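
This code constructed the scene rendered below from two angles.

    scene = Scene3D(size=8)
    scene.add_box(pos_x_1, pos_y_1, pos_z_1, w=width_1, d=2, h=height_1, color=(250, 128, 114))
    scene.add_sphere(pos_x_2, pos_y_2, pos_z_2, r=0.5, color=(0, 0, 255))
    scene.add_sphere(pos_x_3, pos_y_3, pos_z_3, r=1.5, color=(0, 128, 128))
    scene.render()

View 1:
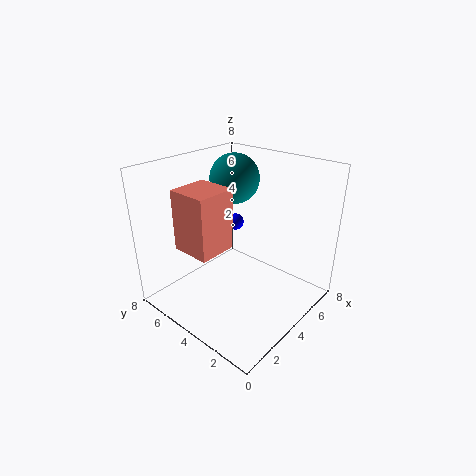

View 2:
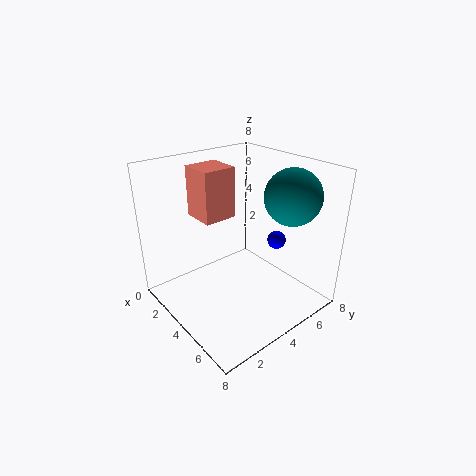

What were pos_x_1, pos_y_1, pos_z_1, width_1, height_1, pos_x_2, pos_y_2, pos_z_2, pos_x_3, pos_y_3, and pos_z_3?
pos_x_1 = 0.5; pos_y_1 = 3; pos_z_1 = 4.5; width_1 = 2; height_1 = 3; pos_x_2 = 5.5; pos_y_2 = 5.5; pos_z_2 = 4; pos_x_3 = 6; pos_y_3 = 6; pos_z_3 = 6.5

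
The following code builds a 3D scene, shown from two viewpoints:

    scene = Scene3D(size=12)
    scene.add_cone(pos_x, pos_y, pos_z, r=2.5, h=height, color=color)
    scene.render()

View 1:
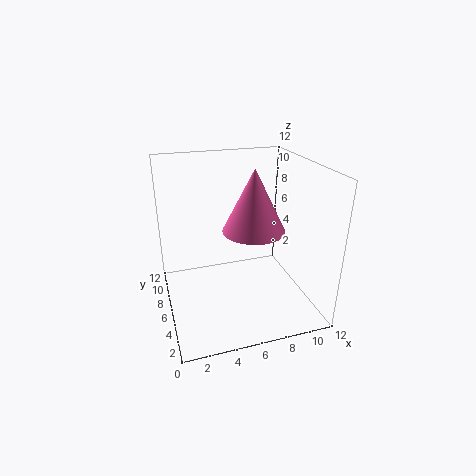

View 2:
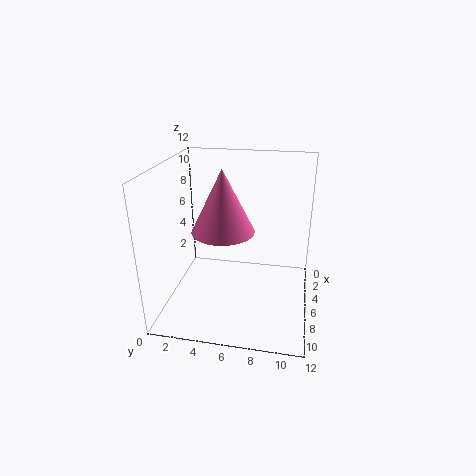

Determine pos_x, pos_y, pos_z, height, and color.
pos_x = 7; pos_y = 5; pos_z = 7; height = 5; color = 'hotpink'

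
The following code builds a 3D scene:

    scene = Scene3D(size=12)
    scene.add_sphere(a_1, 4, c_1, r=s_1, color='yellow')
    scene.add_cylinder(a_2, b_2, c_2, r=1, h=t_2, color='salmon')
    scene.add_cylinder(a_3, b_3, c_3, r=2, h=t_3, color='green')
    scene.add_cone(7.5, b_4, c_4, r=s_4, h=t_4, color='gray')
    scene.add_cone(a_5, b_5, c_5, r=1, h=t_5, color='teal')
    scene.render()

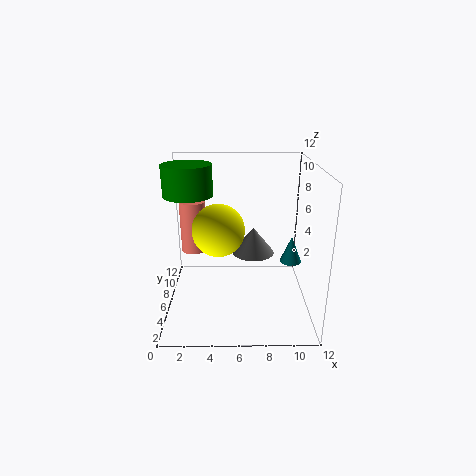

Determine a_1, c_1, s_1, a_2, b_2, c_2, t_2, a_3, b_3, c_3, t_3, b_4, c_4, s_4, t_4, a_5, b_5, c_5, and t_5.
a_1 = 4.5; c_1 = 7.5; s_1 = 2; a_2 = 2.5; b_2 = 5; c_2 = 5.5; t_2 = 4; a_3 = 2; b_3 = 6.5; c_3 = 9.5; t_3 = 2.5; b_4 = 9.5; c_4 = 3; s_4 = 2; t_4 = 2.5; a_5 = 11; b_5 = 8.5; c_5 = 2.5; t_5 = 2.5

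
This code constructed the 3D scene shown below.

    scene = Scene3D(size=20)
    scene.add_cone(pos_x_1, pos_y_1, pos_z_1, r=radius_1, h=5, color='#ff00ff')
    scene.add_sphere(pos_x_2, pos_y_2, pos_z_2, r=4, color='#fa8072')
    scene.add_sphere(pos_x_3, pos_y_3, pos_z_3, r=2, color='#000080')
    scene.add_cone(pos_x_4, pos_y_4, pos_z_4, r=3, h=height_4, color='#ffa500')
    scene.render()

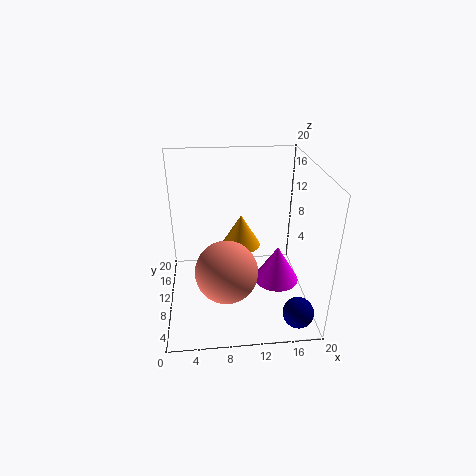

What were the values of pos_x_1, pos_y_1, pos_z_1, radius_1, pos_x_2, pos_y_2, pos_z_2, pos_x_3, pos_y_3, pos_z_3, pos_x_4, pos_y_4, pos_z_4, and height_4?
pos_x_1 = 15, pos_y_1 = 7, pos_z_1 = 5, radius_1 = 3, pos_x_2 = 8, pos_y_2 = 5, pos_z_2 = 8, pos_x_3 = 17, pos_y_3 = 2, pos_z_3 = 3, pos_x_4 = 11, pos_y_4 = 15, pos_z_4 = 6, height_4 = 5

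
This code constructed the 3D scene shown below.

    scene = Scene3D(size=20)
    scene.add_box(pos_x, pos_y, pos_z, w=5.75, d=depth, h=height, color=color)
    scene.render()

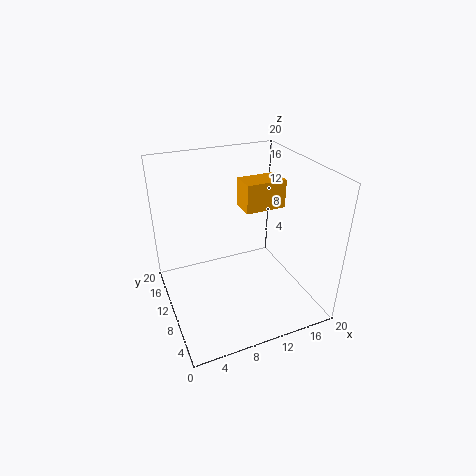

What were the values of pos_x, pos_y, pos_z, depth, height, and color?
pos_x = 11.25, pos_y = 9.75, pos_z = 13.5, depth = 3.5, height = 4, color = 'orange'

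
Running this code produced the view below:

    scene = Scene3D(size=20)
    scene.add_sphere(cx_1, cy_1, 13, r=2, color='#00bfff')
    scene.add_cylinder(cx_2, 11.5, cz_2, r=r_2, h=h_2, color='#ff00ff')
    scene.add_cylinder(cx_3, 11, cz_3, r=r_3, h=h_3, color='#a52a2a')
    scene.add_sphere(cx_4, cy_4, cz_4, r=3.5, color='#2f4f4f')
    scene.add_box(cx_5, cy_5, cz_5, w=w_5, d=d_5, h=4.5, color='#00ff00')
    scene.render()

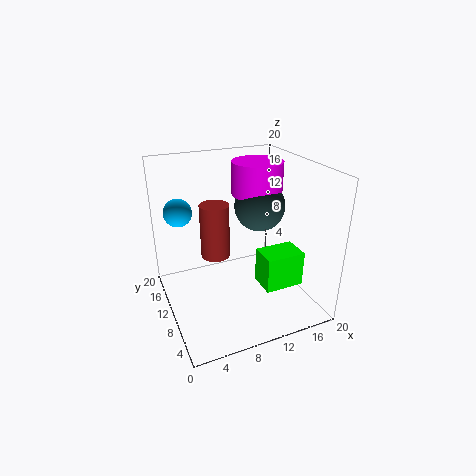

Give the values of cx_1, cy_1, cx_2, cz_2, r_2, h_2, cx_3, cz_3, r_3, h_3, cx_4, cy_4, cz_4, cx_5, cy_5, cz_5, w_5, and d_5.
cx_1 = 3; cy_1 = 15; cx_2 = 13.5; cz_2 = 15.5; r_2 = 3.5; h_2 = 4.5; cx_3 = 7; cz_3 = 7.5; r_3 = 2; h_3 = 7.5; cx_4 = 13.5; cy_4 = 10.5; cz_4 = 14; cx_5 = 10.5; cy_5 = 2; cz_5 = 6; w_5 = 5; d_5 = 3.5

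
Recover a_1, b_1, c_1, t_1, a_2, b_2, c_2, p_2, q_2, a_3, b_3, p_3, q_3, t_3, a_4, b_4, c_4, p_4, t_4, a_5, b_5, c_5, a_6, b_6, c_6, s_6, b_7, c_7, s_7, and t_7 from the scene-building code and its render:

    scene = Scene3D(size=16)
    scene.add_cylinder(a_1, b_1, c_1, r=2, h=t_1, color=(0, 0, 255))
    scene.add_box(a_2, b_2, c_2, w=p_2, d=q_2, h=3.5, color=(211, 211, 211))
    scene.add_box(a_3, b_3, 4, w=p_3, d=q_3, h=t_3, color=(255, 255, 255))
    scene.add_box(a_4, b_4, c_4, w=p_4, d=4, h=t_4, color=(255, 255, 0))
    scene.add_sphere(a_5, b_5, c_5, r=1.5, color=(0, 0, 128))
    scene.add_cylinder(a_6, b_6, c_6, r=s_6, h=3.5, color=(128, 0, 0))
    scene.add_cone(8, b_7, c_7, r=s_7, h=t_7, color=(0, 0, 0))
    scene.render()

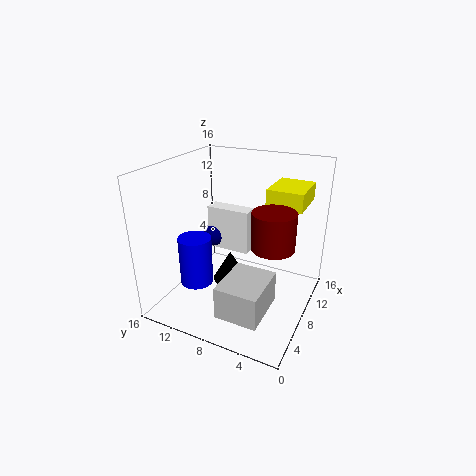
a_1 = 7.5; b_1 = 13.5; c_1 = 1; t_1 = 6; a_2 = 1.5; b_2 = 3; c_2 = 2; p_2 = 5.5; q_2 = 4.5; a_3 = 11.5; b_3 = 8.5; p_3 = 2; q_3 = 5.5; t_3 = 5.5; a_4 = 9.5; b_4 = 1.5; c_4 = 11.5; p_4 = 5; t_4 = 2; a_5 = 12; b_5 = 13.5; c_5 = 5.5; a_6 = 4; b_6 = 2.5; c_6 = 10; s_6 = 2; b_7 = 9; c_7 = 2.5; s_7 = 2; t_7 = 3.5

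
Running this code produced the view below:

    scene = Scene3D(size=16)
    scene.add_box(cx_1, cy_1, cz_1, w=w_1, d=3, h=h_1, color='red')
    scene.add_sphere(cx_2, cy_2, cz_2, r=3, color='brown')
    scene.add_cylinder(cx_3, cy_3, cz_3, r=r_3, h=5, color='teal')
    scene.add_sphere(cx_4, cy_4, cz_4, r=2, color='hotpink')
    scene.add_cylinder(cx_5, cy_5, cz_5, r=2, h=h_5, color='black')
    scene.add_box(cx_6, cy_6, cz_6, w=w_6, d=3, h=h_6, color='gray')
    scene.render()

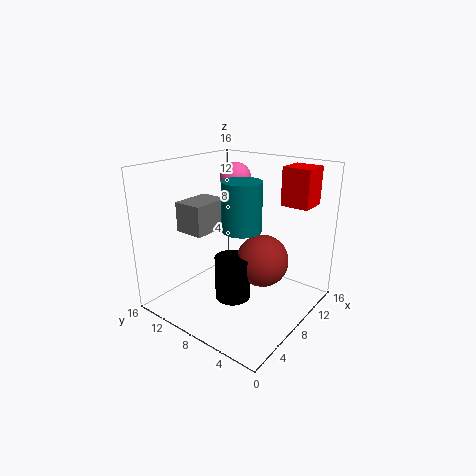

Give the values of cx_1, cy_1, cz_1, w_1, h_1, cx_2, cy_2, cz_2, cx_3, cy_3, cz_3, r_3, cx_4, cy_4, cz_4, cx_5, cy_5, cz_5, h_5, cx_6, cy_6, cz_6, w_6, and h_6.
cx_1 = 10, cy_1 = 1, cz_1 = 12, w_1 = 3, h_1 = 4, cx_2 = 10, cy_2 = 6, cz_2 = 5, cx_3 = 6, cy_3 = 6, cz_3 = 10, r_3 = 2, cx_4 = 14, cy_4 = 13, cz_4 = 13, cx_5 = 7, cy_5 = 8, cz_5 = 1, h_5 = 5, cx_6 = 2, cy_6 = 8, cz_6 = 10, w_6 = 4, h_6 = 3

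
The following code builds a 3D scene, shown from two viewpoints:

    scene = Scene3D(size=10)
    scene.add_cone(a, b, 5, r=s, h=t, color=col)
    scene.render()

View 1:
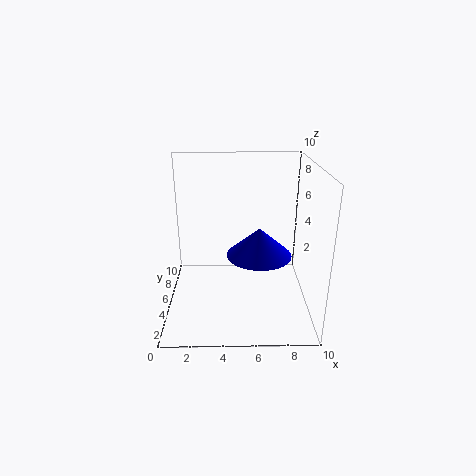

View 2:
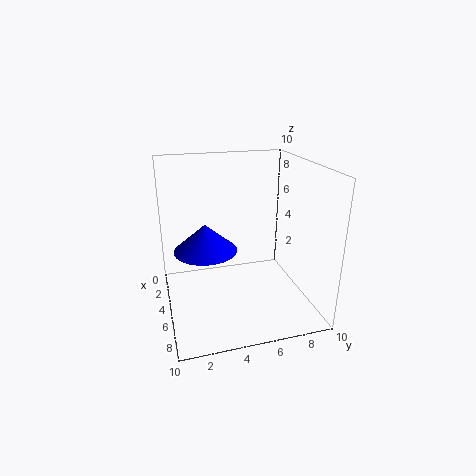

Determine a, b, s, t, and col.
a = 6.25, b = 2.5, s = 2, t = 1.75, col = 'blue'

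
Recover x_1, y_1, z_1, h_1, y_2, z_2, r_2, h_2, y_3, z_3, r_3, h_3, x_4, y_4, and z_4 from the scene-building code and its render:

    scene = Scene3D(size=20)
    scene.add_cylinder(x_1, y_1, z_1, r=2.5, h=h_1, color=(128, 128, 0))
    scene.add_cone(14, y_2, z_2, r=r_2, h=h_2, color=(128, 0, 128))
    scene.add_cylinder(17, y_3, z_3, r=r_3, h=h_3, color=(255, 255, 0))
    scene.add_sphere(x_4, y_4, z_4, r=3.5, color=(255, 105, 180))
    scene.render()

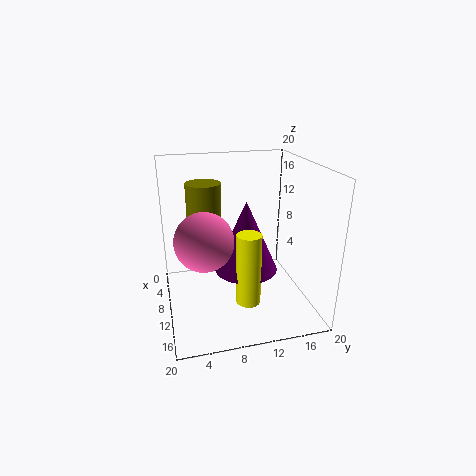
x_1 = 6, y_1 = 6, z_1 = 8.5, h_1 = 8.5, y_2 = 10, z_2 = 7.5, r_2 = 4, h_2 = 9, y_3 = 9.5, z_3 = 4.5, r_3 = 1.5, h_3 = 9, x_4 = 15.5, y_4 = 4.5, z_4 = 12.5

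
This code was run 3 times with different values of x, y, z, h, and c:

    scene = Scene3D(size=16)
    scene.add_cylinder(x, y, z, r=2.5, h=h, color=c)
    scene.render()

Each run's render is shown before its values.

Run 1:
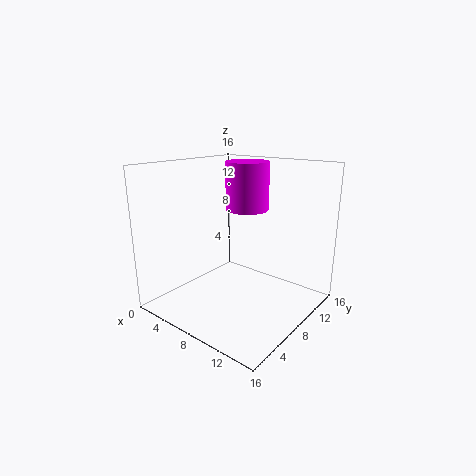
x = 7; y = 11; z = 10.5; h = 5.5; c = 'magenta'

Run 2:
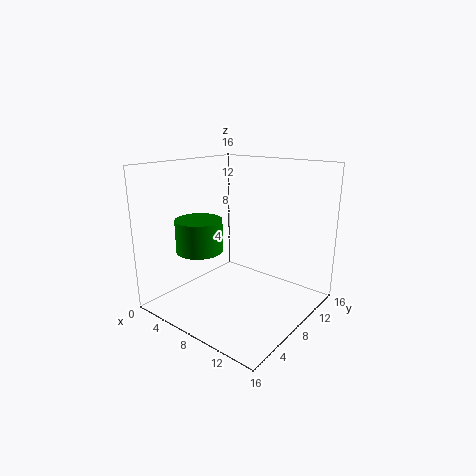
x = 5.5; y = 4.5; z = 7; h = 3.5; c = 'green'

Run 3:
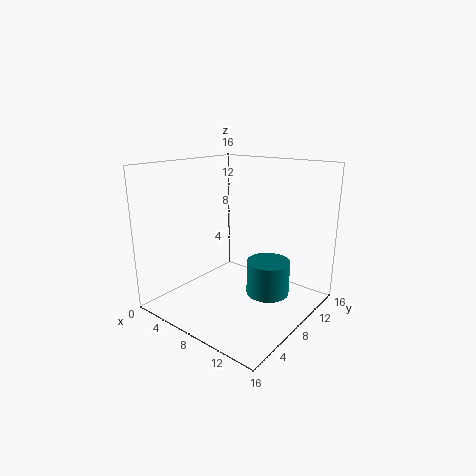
x = 10.5; y = 10.5; z = 1; h = 4; c = 'teal'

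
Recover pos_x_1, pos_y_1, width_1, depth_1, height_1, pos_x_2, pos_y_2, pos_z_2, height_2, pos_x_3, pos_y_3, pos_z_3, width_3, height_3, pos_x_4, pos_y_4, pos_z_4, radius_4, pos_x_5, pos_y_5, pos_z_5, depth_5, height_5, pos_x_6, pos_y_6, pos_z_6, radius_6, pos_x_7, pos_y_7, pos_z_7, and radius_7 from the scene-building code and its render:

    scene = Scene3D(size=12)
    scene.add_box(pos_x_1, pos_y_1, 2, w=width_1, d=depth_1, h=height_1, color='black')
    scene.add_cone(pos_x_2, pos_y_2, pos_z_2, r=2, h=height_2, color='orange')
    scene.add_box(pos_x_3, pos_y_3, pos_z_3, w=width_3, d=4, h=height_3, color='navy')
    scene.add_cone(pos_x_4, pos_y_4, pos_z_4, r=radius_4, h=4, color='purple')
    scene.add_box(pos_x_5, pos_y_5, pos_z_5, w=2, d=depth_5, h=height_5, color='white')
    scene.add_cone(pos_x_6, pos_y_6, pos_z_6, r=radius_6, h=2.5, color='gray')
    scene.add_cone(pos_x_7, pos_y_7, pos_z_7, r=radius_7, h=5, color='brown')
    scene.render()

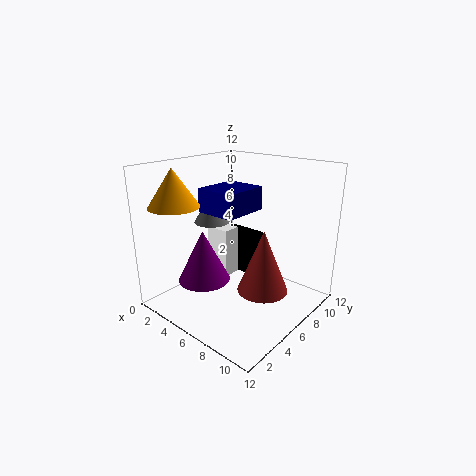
pos_x_1 = 2.5, pos_y_1 = 7.5, width_1 = 3.5, depth_1 = 2, height_1 = 3.5, pos_x_2 = 3, pos_y_2 = 2, pos_z_2 = 9, height_2 = 3, pos_x_3 = 3, pos_y_3 = 4.5, pos_z_3 = 8, width_3 = 3.5, height_3 = 2, pos_x_4 = 5.5, pos_y_4 = 2.5, pos_z_4 = 3.5, radius_4 = 2, pos_x_5 = 4, pos_y_5 = 4.5, pos_z_5 = 3, depth_5 = 1.5, height_5 = 4, pos_x_6 = 3.5, pos_y_6 = 5.5, pos_z_6 = 7, radius_6 = 1.5, pos_x_7 = 9, pos_y_7 = 5.5, pos_z_7 = 2.5, radius_7 = 2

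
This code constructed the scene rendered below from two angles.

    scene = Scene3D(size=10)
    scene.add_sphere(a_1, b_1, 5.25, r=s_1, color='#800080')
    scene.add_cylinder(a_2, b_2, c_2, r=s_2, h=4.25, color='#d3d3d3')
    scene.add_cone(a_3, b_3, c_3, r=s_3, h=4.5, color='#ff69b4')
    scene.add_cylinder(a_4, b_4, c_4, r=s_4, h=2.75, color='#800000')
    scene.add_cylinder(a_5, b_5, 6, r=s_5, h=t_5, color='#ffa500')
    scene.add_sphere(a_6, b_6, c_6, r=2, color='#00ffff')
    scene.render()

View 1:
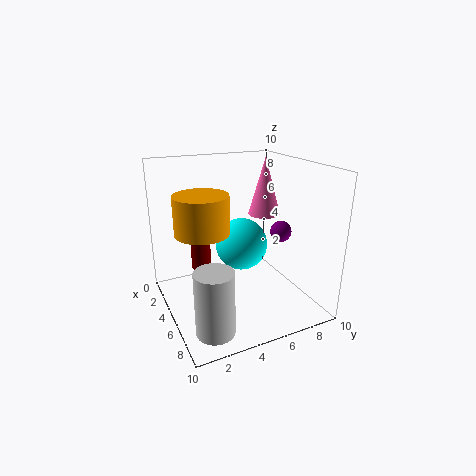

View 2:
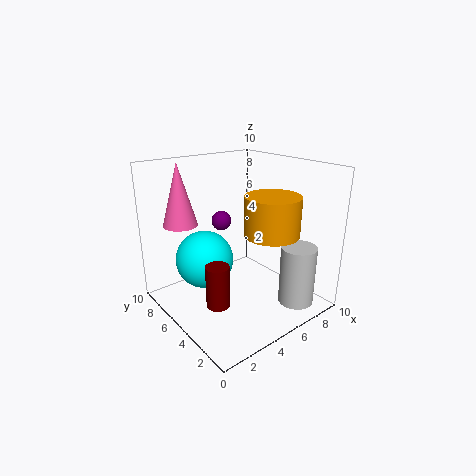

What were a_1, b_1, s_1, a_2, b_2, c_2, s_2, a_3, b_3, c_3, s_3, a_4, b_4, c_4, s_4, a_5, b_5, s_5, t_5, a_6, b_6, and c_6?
a_1 = 5.75; b_1 = 8; s_1 = 0.75; a_2 = 8; b_2 = 2; c_2 = 0.25; s_2 = 1.25; a_3 = 2.5; b_3 = 8.5; c_3 = 5.5; s_3 = 1.25; a_4 = 2; b_4 = 3.25; c_4 = 1.75; s_4 = 0.75; a_5 = 5.5; b_5 = 2.25; s_5 = 1.75; t_5 = 2.5; a_6 = 3; b_6 = 6.25; c_6 = 3.5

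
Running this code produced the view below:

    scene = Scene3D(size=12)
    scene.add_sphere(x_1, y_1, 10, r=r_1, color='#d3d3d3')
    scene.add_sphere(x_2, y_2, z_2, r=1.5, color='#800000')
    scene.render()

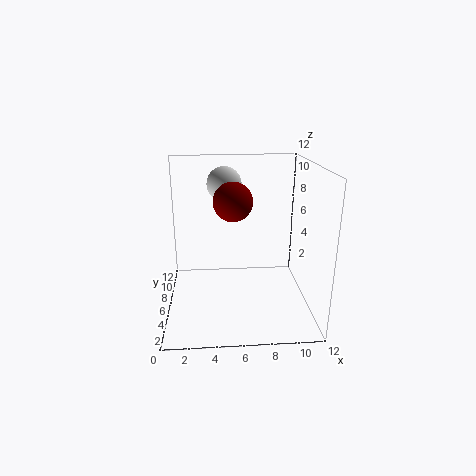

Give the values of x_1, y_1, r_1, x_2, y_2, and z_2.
x_1 = 5; y_1 = 8.5; r_1 = 1.5; x_2 = 5.5; y_2 = 4.5; z_2 = 9.5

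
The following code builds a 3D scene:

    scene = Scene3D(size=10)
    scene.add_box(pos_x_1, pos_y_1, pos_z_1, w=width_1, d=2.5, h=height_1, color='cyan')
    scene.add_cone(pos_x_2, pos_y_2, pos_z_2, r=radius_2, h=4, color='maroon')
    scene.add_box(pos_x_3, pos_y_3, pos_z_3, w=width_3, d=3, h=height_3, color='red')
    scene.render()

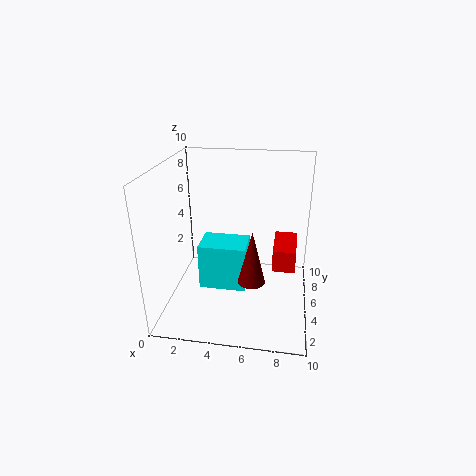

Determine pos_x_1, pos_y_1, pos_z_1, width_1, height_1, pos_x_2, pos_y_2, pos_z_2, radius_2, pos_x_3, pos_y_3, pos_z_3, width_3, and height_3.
pos_x_1 = 2
pos_y_1 = 5
pos_z_1 = 0.5
width_1 = 3.5
height_1 = 3.5
pos_x_2 = 6
pos_y_2 = 5
pos_z_2 = 1.5
radius_2 = 1
pos_x_3 = 7.5
pos_y_3 = 3.5
pos_z_3 = 3.5
width_3 = 1.5
height_3 = 1.5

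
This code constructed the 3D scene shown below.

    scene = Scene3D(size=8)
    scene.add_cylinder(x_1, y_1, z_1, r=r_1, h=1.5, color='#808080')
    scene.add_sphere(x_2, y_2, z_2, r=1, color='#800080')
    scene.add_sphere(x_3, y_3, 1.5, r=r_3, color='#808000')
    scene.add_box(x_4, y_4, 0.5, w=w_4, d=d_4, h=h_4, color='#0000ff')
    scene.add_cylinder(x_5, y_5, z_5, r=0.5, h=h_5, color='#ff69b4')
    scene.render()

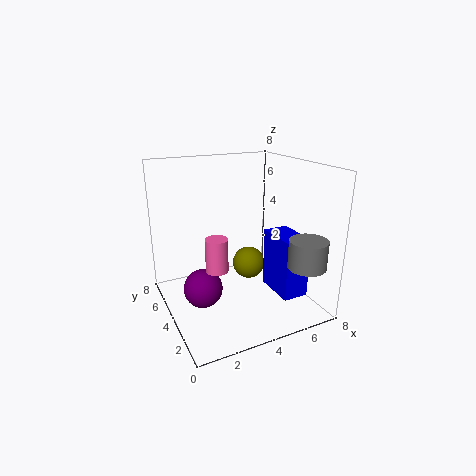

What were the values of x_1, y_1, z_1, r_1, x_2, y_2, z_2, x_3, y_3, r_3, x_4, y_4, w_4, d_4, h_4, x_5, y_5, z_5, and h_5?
x_1 = 6.5, y_1 = 1, z_1 = 3, r_1 = 1, x_2 = 1.5, y_2 = 3, z_2 = 2, x_3 = 5.5, y_3 = 5.5, r_3 = 1, x_4 = 6, y_4 = 2, w_4 = 1.5, d_4 = 2.5, h_4 = 3.5, x_5 = 1.5, y_5 = 1, z_5 = 4, h_5 = 1.5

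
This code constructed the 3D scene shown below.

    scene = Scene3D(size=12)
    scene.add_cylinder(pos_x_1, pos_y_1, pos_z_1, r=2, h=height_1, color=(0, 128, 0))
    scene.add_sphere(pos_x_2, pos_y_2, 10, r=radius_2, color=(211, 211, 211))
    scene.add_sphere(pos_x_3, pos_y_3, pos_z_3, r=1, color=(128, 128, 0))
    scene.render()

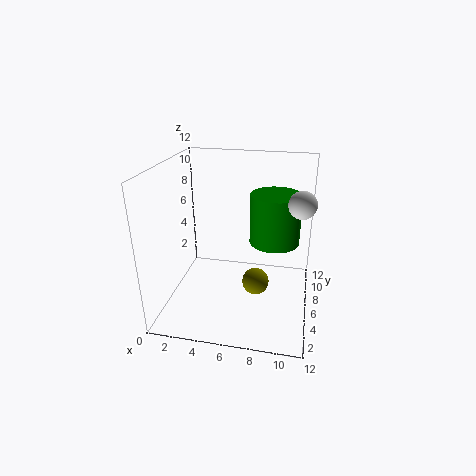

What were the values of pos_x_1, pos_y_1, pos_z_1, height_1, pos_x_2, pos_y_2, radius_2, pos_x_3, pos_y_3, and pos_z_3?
pos_x_1 = 9, pos_y_1 = 6, pos_z_1 = 6, height_1 = 4, pos_x_2 = 11, pos_y_2 = 4, radius_2 = 1, pos_x_3 = 8, pos_y_3 = 3, pos_z_3 = 4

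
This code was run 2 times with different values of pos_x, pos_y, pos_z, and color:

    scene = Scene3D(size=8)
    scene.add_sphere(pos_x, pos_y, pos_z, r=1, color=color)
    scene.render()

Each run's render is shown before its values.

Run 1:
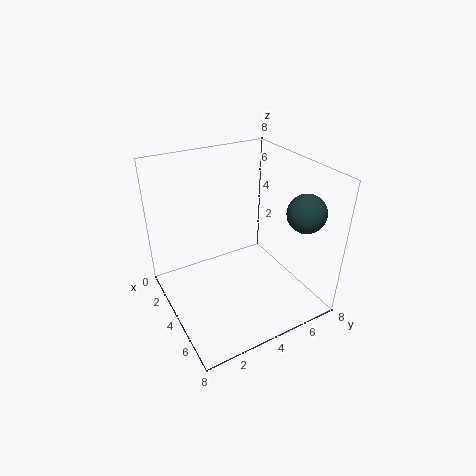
pos_x = 6.5
pos_y = 6.5
pos_z = 6
color = 'darkslategray'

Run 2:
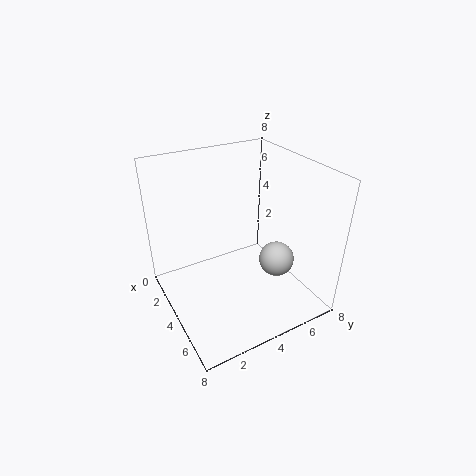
pos_x = 5
pos_y = 6
pos_z = 2.5
color = 'lightgray'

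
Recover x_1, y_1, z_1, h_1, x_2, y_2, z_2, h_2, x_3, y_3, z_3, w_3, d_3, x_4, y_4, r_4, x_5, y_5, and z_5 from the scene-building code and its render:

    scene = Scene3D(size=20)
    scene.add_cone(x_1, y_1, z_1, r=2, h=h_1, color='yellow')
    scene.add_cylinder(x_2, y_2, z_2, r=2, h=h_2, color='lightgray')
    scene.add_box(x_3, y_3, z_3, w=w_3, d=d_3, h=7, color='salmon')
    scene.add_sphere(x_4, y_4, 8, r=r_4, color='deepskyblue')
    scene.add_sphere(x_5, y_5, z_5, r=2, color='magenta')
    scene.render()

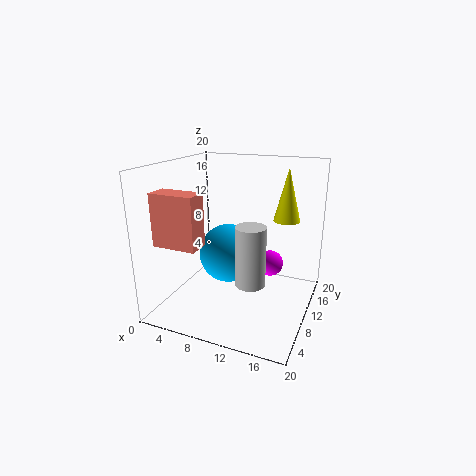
x_1 = 15, y_1 = 17, z_1 = 11, h_1 = 8, x_2 = 13, y_2 = 7, z_2 = 5, h_2 = 8, x_3 = 1, y_3 = 3, z_3 = 10, w_3 = 6, d_3 = 3, x_4 = 9, y_4 = 9, r_4 = 4, x_5 = 13, y_5 = 16, z_5 = 4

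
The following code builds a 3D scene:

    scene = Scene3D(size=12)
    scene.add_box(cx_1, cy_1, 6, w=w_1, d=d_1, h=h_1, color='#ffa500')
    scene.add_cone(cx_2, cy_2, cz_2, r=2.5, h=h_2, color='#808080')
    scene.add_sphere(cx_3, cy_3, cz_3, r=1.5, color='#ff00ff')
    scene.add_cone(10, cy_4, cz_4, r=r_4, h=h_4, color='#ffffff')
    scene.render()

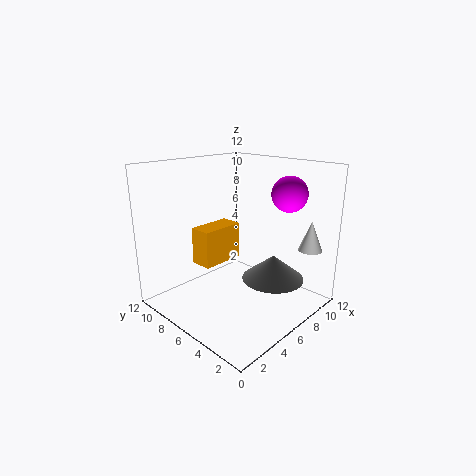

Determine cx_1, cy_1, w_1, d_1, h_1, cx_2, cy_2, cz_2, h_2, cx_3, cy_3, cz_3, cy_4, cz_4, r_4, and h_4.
cx_1 = 0.5
cy_1 = 3.5
w_1 = 3
d_1 = 1.5
h_1 = 2.5
cx_2 = 7
cy_2 = 3
cz_2 = 3
h_2 = 2
cx_3 = 9.5
cy_3 = 3.5
cz_3 = 9.5
cy_4 = 1.5
cz_4 = 5
r_4 = 1
h_4 = 2.5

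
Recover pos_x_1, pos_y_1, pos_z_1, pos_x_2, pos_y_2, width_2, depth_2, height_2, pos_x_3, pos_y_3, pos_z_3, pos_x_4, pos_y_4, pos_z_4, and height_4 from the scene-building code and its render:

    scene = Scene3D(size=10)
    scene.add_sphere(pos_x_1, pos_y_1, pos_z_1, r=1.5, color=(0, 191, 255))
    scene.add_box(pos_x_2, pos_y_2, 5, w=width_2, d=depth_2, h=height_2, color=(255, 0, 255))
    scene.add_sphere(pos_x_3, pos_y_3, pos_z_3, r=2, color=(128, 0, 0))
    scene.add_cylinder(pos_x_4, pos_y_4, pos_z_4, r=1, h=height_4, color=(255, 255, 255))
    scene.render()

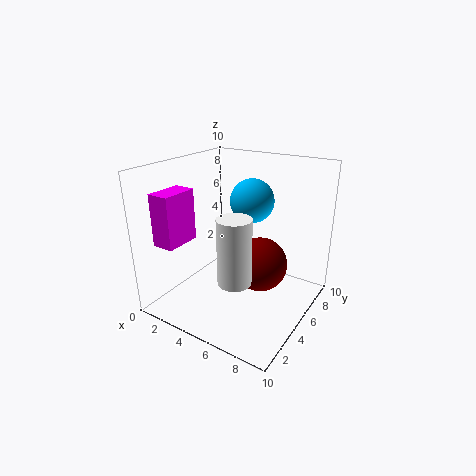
pos_x_1 = 5.5
pos_y_1 = 6
pos_z_1 = 7.5
pos_x_2 = 1
pos_y_2 = 1
width_2 = 1.5
depth_2 = 2.5
height_2 = 3.5
pos_x_3 = 6
pos_y_3 = 6.5
pos_z_3 = 2.5
pos_x_4 = 7
pos_y_4 = 1.5
pos_z_4 = 4
height_4 = 4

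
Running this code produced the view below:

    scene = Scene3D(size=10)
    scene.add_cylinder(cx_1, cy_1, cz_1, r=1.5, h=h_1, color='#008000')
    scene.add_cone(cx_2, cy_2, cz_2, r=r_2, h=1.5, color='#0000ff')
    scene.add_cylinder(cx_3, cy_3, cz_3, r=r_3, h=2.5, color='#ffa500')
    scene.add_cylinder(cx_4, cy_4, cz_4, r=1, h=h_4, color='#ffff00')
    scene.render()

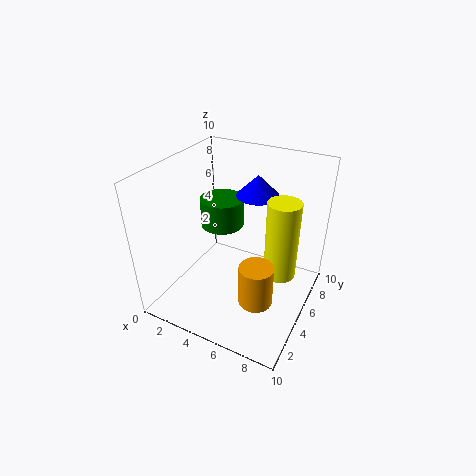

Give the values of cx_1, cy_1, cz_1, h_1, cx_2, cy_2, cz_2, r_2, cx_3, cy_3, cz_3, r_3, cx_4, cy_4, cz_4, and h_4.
cx_1 = 3.5
cy_1 = 5.5
cz_1 = 5.5
h_1 = 2
cx_2 = 5.5
cy_2 = 7
cz_2 = 7.5
r_2 = 1.5
cx_3 = 8
cy_3 = 1.5
cz_3 = 3.5
r_3 = 1
cx_4 = 8.5
cy_4 = 4
cz_4 = 4
h_4 = 5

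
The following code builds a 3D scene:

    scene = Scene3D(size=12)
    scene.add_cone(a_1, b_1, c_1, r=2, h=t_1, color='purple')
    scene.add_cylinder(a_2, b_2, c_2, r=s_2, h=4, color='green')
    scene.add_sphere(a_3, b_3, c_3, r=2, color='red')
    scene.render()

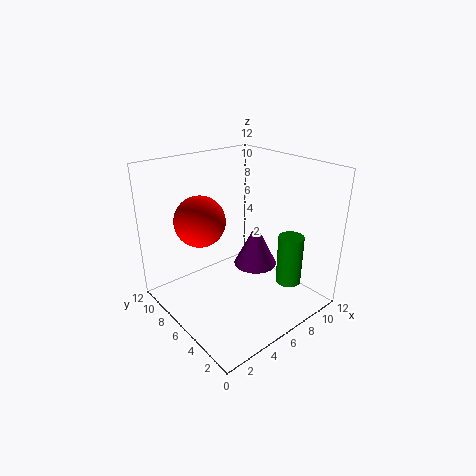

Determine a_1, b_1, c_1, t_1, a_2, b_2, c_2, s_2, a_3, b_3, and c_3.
a_1 = 9
b_1 = 7
c_1 = 2
t_1 = 4
a_2 = 8
b_2 = 2
c_2 = 3
s_2 = 1
a_3 = 3
b_3 = 7
c_3 = 8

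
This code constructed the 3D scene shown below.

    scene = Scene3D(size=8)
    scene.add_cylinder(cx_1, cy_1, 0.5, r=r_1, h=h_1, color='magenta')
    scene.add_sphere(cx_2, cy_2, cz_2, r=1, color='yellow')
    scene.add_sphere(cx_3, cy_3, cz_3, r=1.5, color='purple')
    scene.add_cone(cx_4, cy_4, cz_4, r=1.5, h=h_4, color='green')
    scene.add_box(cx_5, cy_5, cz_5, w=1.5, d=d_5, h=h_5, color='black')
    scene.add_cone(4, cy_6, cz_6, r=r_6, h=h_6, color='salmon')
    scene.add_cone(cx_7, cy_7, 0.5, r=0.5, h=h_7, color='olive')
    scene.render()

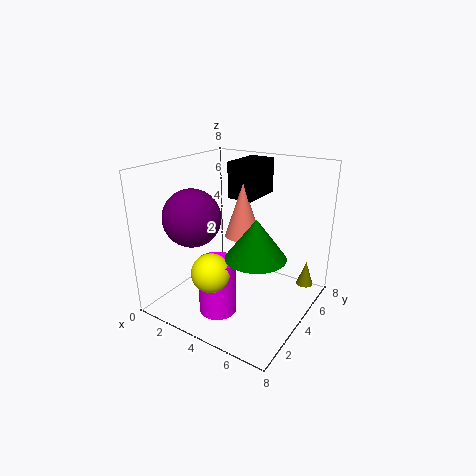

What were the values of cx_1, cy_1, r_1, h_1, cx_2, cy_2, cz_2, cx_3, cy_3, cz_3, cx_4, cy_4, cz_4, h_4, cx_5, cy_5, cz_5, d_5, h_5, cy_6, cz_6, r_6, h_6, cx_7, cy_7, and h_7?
cx_1 = 4; cy_1 = 2; r_1 = 1; h_1 = 3; cx_2 = 4; cy_2 = 1.5; cz_2 = 3; cx_3 = 2.5; cy_3 = 2; cz_3 = 5.5; cx_4 = 6; cy_4 = 2.5; cz_4 = 4; h_4 = 2; cx_5 = 3; cy_5 = 4.5; cz_5 = 6; d_5 = 2.5; h_5 = 2; cy_6 = 4.5; cz_6 = 4; r_6 = 1; h_6 = 3; cx_7 = 7; cy_7 = 7; h_7 = 1.5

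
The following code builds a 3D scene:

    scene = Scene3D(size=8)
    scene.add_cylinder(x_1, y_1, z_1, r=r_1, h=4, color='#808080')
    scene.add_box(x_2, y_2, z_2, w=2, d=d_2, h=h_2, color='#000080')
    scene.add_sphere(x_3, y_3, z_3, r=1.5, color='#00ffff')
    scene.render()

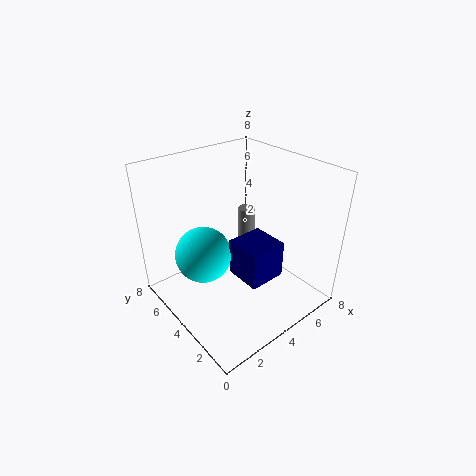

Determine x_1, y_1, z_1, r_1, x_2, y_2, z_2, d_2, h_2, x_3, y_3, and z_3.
x_1 = 5.5, y_1 = 5, z_1 = 1, r_1 = 0.5, x_2 = 3, y_2 = 1.5, z_2 = 2.5, d_2 = 2, h_2 = 2, x_3 = 2, y_3 = 4.5, z_3 = 3.5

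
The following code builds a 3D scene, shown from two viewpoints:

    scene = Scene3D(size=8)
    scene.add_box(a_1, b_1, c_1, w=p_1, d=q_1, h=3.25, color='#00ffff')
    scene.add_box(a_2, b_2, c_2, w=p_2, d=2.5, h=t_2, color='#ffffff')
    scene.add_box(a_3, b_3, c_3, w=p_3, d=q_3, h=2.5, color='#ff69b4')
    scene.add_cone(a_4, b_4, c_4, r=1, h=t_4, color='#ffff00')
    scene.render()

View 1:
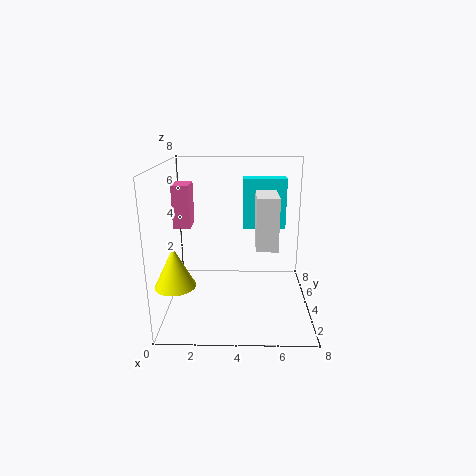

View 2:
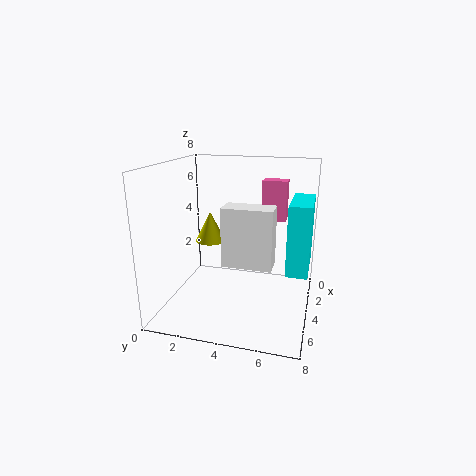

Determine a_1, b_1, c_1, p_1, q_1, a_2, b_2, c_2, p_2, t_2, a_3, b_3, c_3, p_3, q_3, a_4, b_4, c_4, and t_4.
a_1 = 4.25
b_1 = 7
c_1 = 3.5
p_1 = 2.75
q_1 = 1
a_2 = 5
b_2 = 3.75
c_2 = 3.25
p_2 = 1.25
t_2 = 3
a_3 = 0.25
b_3 = 4.75
c_3 = 4.25
p_3 = 1
q_3 = 1.5
a_4 = 1
b_4 = 1.25
c_4 = 2.5
t_4 = 2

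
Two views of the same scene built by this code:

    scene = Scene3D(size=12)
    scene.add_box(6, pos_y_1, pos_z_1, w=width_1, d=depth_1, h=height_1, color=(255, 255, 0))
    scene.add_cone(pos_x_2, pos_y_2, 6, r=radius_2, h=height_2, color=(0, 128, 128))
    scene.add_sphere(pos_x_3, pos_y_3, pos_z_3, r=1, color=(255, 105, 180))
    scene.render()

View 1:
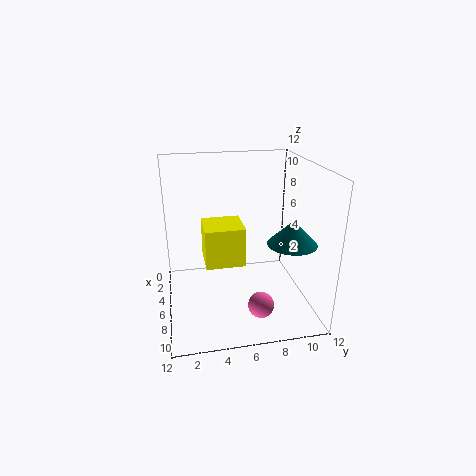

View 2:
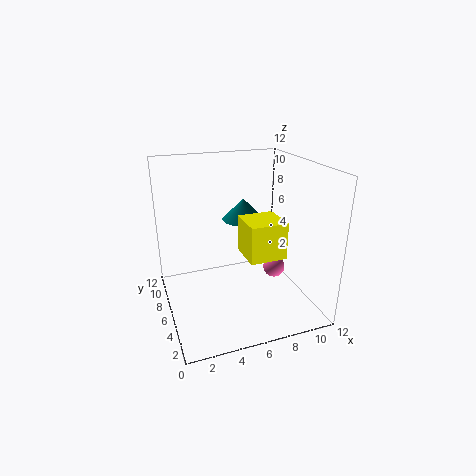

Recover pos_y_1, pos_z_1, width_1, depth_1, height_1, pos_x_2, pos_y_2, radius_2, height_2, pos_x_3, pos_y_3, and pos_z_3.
pos_y_1 = 3; pos_z_1 = 5; width_1 = 3; depth_1 = 3; height_1 = 3; pos_x_2 = 8; pos_y_2 = 10; radius_2 = 2; height_2 = 2; pos_x_3 = 10; pos_y_3 = 7; pos_z_3 = 2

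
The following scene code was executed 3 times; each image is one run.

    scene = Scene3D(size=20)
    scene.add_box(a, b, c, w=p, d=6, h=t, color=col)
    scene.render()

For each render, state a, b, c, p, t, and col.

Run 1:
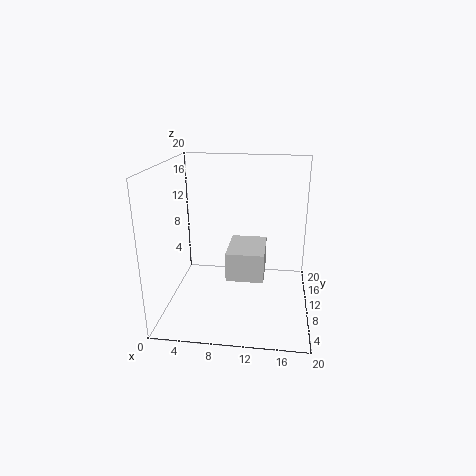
a = 9.5
b = 2.5
c = 7.5
p = 4.5
t = 3.5
col = 'lightgray'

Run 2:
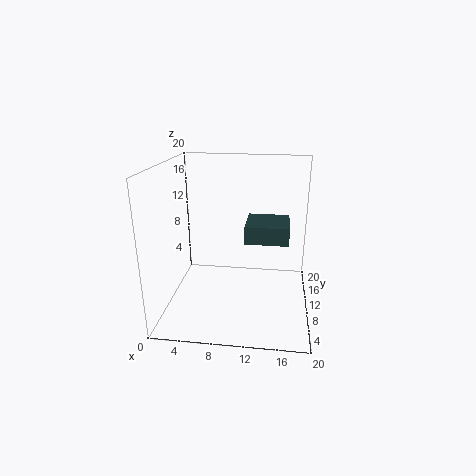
a = 11
b = 9
c = 9.5
p = 6
t = 2.5
col = 'darkslategray'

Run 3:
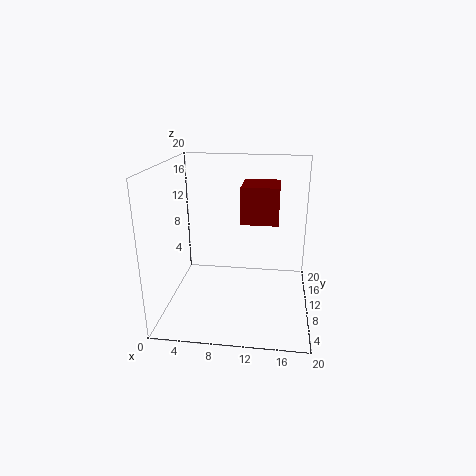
a = 10
b = 12.5
c = 11
p = 5.5
t = 5.5
col = 'maroon'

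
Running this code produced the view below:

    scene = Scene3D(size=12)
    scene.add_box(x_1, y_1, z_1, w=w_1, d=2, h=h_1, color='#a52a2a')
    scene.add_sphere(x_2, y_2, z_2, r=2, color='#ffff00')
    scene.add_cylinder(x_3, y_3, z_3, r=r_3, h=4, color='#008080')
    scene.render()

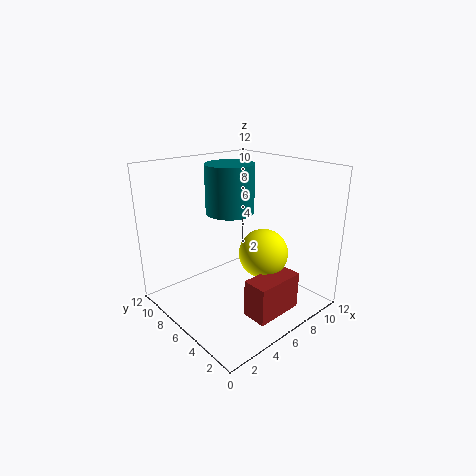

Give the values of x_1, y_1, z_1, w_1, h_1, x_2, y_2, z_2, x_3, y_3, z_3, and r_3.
x_1 = 4, y_1 = 1, z_1 = 1, w_1 = 4, h_1 = 3, x_2 = 7, y_2 = 4, z_2 = 5, x_3 = 6, y_3 = 7, z_3 = 8, r_3 = 2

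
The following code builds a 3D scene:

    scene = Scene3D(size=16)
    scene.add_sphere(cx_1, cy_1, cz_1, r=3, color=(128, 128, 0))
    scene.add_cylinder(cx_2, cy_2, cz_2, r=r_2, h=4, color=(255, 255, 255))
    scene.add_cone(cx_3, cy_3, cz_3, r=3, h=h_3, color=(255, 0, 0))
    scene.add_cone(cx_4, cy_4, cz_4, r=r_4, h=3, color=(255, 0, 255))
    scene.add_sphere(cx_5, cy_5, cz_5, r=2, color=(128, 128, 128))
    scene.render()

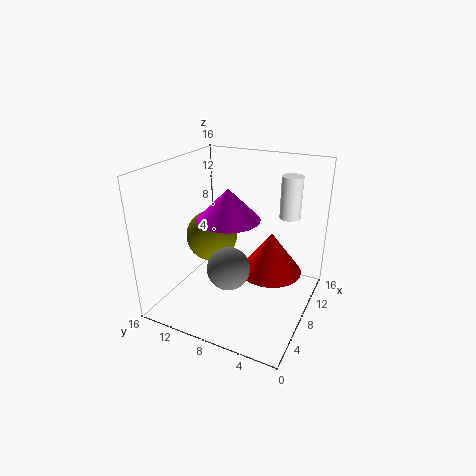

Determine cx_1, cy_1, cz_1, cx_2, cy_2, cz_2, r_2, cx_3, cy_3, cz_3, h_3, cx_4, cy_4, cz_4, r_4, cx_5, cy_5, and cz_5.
cx_1 = 9, cy_1 = 12, cz_1 = 7, cx_2 = 7, cy_2 = 2, cz_2 = 12, r_2 = 1, cx_3 = 5, cy_3 = 3, cz_3 = 7, h_3 = 4, cx_4 = 4, cy_4 = 7, cz_4 = 12, r_4 = 3, cx_5 = 2, cy_5 = 6, cz_5 = 8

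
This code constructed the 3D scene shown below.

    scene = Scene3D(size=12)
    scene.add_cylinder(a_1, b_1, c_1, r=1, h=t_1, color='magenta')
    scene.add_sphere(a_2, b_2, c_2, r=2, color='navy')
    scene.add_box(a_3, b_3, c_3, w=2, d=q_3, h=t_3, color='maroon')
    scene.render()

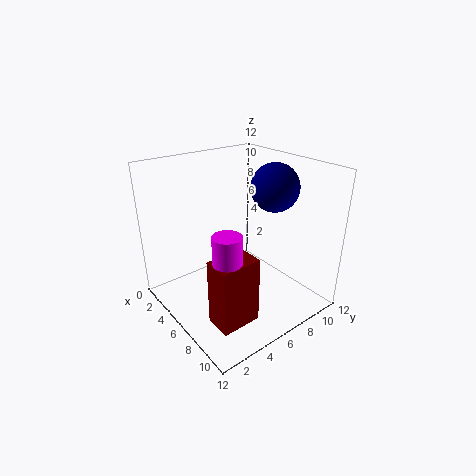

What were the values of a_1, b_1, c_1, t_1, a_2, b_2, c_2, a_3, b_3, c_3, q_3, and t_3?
a_1 = 10, b_1 = 2, c_1 = 4, t_1 = 5, a_2 = 7, b_2 = 9, c_2 = 10, a_3 = 9, b_3 = 1, c_3 = 2, q_3 = 3, t_3 = 5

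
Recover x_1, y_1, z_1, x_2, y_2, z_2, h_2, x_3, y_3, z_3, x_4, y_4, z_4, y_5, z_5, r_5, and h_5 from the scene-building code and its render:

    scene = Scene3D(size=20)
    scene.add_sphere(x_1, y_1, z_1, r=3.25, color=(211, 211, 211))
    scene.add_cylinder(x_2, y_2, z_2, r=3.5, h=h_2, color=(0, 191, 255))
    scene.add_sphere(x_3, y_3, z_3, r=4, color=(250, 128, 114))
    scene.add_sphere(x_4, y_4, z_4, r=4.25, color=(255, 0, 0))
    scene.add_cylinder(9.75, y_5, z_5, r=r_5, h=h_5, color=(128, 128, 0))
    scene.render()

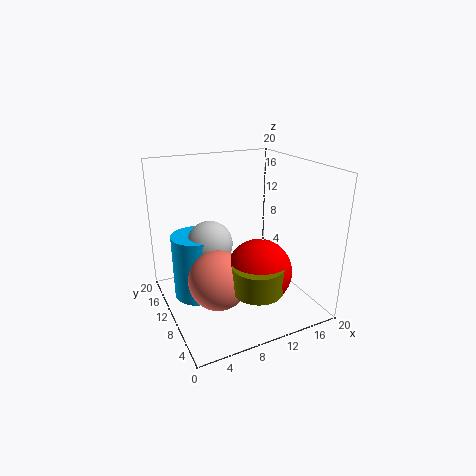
x_1 = 6.75; y_1 = 12.5; z_1 = 8.75; x_2 = 5; y_2 = 13.5; z_2 = 0.5; h_2 = 9.5; x_3 = 6; y_3 = 7.75; z_3 = 5.5; x_4 = 10.75; y_4 = 5.25; z_4 = 7; y_5 = 3.75; z_5 = 5.25; r_5 = 3.25; h_5 = 3.5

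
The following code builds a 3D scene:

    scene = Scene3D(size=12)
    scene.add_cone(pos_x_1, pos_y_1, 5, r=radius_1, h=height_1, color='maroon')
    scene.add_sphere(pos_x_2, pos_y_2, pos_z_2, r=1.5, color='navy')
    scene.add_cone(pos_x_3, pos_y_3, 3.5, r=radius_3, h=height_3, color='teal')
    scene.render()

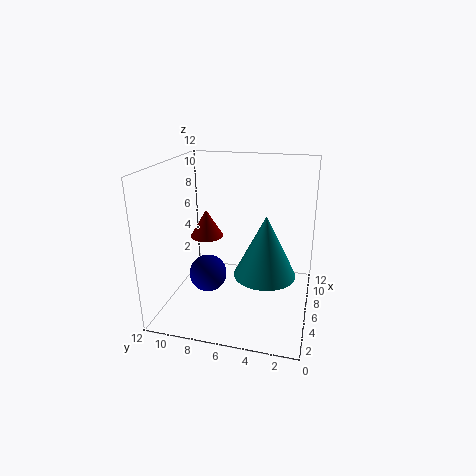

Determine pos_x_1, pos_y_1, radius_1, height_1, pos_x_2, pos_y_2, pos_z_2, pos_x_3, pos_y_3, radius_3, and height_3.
pos_x_1 = 8, pos_y_1 = 9.5, radius_1 = 1.5, height_1 = 2.5, pos_x_2 = 4, pos_y_2 = 8, pos_z_2 = 3.5, pos_x_3 = 5, pos_y_3 = 3.5, radius_3 = 2.5, height_3 = 5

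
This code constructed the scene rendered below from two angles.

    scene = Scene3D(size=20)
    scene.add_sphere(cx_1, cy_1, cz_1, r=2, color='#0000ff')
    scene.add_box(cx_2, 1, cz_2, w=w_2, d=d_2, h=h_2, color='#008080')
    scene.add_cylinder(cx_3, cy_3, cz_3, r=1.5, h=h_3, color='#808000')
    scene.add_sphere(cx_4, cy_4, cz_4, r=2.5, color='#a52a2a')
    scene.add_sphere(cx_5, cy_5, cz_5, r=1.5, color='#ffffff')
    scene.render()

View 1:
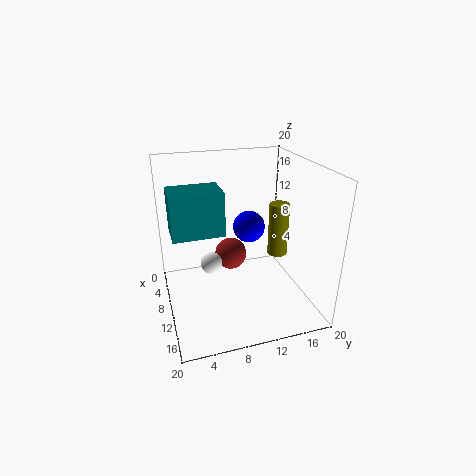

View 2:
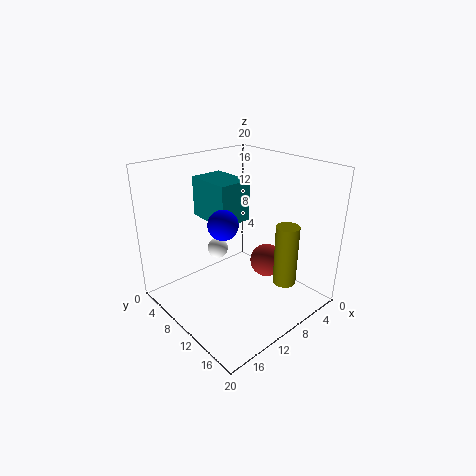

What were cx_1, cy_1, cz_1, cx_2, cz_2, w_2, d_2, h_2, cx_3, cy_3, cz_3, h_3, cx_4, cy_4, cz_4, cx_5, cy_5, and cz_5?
cx_1 = 13
cy_1 = 10.5
cz_1 = 13
cx_2 = 6
cz_2 = 11
w_2 = 5
d_2 = 7
h_2 = 6
cx_3 = 8
cy_3 = 17
cz_3 = 5.5
h_3 = 8
cx_4 = 4.5
cy_4 = 10.5
cz_4 = 4.5
cx_5 = 10.5
cy_5 = 6
cz_5 = 7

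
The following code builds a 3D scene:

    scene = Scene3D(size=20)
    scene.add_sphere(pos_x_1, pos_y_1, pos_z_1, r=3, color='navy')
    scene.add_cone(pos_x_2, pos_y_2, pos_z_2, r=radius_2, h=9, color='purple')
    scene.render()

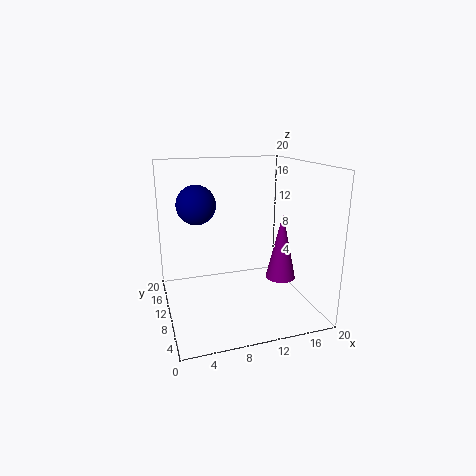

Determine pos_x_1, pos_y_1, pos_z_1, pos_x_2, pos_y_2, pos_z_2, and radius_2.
pos_x_1 = 5.5, pos_y_1 = 16.5, pos_z_1 = 13.5, pos_x_2 = 15, pos_y_2 = 6.5, pos_z_2 = 5, radius_2 = 2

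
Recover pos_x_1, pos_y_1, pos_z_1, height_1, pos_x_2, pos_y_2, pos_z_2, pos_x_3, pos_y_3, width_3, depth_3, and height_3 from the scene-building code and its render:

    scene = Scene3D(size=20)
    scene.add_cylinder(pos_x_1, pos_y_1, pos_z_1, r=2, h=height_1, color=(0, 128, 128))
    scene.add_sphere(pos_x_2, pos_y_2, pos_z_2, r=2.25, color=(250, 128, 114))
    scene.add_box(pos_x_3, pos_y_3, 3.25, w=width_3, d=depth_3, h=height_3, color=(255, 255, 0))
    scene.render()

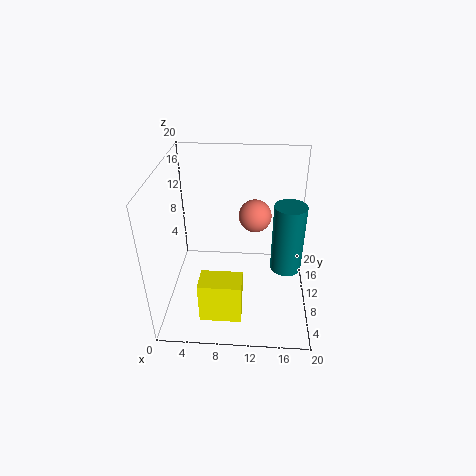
pos_x_1 = 16.5
pos_y_1 = 7
pos_z_1 = 7.75
height_1 = 9
pos_x_2 = 12.25
pos_y_2 = 11.5
pos_z_2 = 12.75
pos_x_3 = 5.75
pos_y_3 = 1
width_3 = 5.25
depth_3 = 3.25
height_3 = 5.5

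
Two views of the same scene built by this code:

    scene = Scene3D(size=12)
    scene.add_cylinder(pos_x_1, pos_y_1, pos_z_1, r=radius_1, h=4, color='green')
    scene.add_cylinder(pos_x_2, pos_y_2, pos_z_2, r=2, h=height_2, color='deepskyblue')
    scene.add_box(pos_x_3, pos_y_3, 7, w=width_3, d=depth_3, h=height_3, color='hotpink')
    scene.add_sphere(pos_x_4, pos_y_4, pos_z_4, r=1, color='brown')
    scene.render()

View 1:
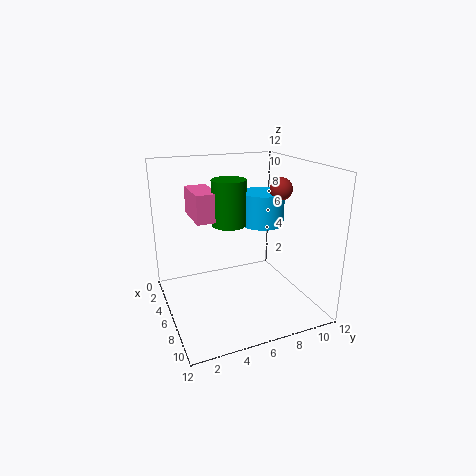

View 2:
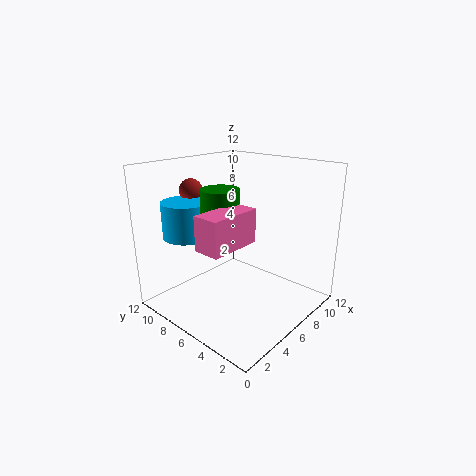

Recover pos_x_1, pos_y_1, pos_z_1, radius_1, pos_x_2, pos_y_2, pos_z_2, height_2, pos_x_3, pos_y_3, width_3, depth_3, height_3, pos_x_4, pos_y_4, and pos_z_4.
pos_x_1 = 4, pos_y_1 = 6, pos_z_1 = 6.5, radius_1 = 1.5, pos_x_2 = 3.5, pos_y_2 = 9.5, pos_z_2 = 6, height_2 = 3, pos_x_3 = 0.5, pos_y_3 = 3, width_3 = 4, depth_3 = 2, height_3 = 2.5, pos_x_4 = 5, pos_y_4 = 10.5, pos_z_4 = 9.5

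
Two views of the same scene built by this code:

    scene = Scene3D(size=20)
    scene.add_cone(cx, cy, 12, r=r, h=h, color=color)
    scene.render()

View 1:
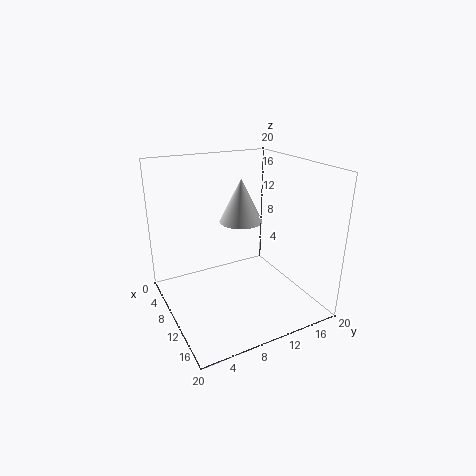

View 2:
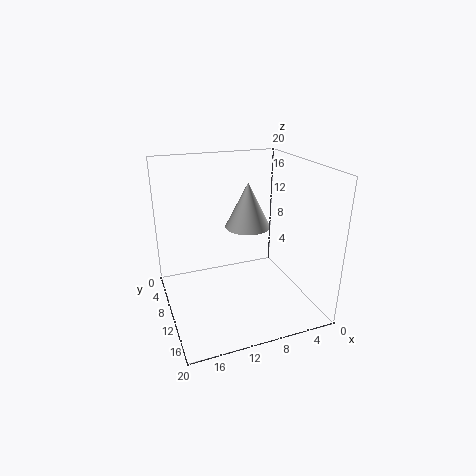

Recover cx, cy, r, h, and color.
cx = 9
cy = 11
r = 3
h = 6
color = 'lightgray'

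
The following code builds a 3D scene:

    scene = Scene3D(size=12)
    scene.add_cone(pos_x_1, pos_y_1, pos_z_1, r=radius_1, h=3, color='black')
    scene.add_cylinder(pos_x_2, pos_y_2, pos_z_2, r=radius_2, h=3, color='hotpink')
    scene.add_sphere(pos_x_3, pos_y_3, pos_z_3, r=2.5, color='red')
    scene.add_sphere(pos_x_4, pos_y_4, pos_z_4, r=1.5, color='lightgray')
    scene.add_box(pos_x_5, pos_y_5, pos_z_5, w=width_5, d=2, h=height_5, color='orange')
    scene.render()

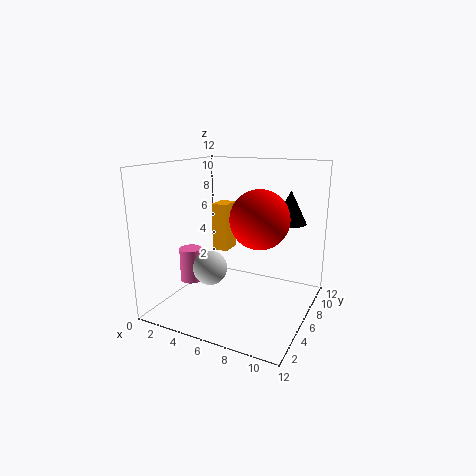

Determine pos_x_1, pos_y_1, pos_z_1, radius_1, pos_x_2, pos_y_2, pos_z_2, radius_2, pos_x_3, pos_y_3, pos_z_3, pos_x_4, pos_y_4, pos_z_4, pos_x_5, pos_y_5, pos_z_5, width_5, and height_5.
pos_x_1 = 9, pos_y_1 = 10.5, pos_z_1 = 6.5, radius_1 = 1.5, pos_x_2 = 1.5, pos_y_2 = 5.5, pos_z_2 = 1.5, radius_2 = 1, pos_x_3 = 7.5, pos_y_3 = 7, pos_z_3 = 7.5, pos_x_4 = 3.5, pos_y_4 = 5.5, pos_z_4 = 3, pos_x_5 = 2, pos_y_5 = 8.5, pos_z_5 = 3.5, width_5 = 1.5, height_5 = 4.5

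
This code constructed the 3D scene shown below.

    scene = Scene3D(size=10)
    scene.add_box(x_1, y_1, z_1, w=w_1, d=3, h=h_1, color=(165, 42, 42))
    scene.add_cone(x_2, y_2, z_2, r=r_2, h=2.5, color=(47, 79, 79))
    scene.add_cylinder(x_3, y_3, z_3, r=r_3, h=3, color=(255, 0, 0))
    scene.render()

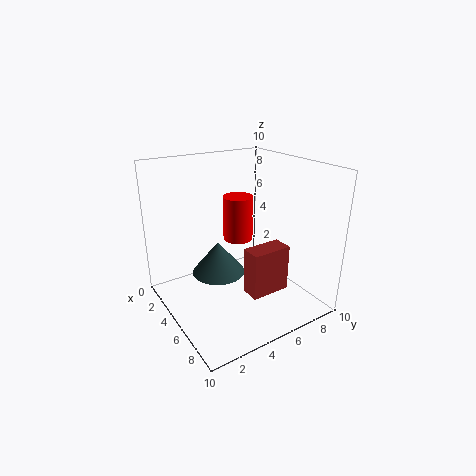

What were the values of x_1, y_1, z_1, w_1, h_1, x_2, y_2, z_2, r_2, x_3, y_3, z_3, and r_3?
x_1 = 5, y_1 = 5.5, z_1 = 0.5, w_1 = 1.5, h_1 = 3.5, x_2 = 3, y_2 = 4.5, z_2 = 1.5, r_2 = 2, x_3 = 5, y_3 = 5, z_3 = 5, r_3 = 1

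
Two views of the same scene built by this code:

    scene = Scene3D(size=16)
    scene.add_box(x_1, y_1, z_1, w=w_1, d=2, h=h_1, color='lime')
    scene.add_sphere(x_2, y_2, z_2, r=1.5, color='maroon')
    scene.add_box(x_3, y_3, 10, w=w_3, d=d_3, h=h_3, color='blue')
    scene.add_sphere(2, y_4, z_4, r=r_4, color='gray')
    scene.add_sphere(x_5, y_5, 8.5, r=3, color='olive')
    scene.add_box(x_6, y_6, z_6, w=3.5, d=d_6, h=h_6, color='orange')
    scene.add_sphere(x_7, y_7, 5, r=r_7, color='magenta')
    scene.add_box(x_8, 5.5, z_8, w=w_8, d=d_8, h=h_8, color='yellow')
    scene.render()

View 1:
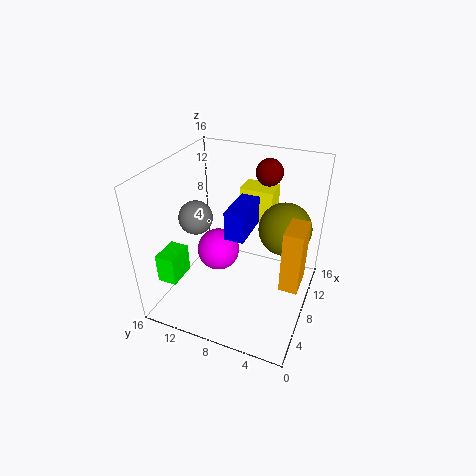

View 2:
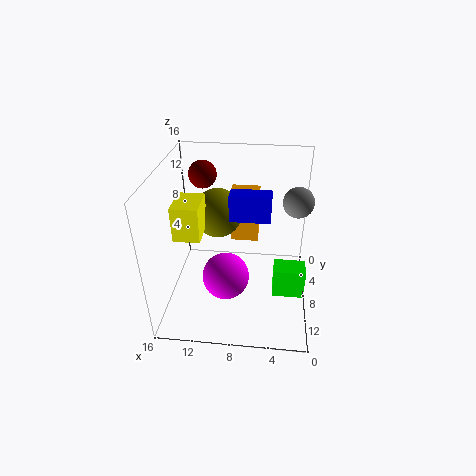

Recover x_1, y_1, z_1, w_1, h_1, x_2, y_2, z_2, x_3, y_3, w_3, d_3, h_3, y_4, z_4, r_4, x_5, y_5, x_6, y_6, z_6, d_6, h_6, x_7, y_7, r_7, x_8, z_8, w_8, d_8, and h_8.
x_1 = 1
y_1 = 12
z_1 = 5.5
w_1 = 3
h_1 = 3
x_2 = 12
y_2 = 6
z_2 = 14.5
x_3 = 4.5
y_3 = 6
w_3 = 4.5
d_3 = 2
h_3 = 3
y_4 = 9.5
z_4 = 13.5
r_4 = 1.5
x_5 = 11
y_5 = 3.5
x_6 = 6
y_6 = 0.5
z_6 = 4
d_6 = 2
h_6 = 7
x_7 = 9
y_7 = 11
r_7 = 2.5
x_8 = 12
z_8 = 8
w_8 = 3
d_8 = 4
h_8 = 4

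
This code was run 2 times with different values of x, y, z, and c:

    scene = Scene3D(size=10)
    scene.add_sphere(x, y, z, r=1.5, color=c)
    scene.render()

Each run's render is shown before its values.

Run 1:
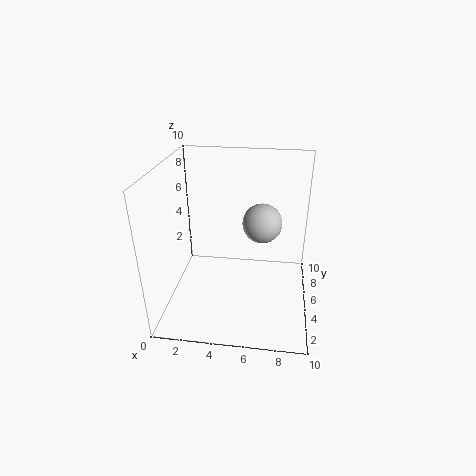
x = 6.5, y = 7.5, z = 5, c = 'lightgray'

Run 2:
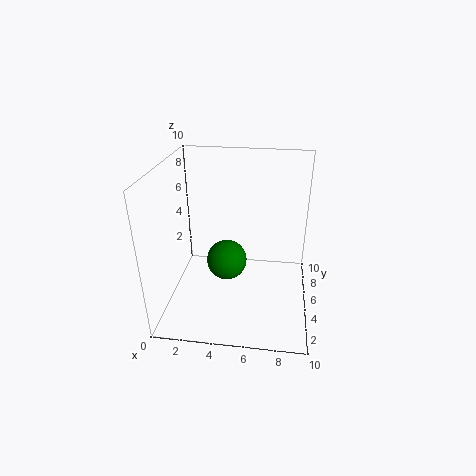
x = 4, y = 6, z = 2.5, c = 'green'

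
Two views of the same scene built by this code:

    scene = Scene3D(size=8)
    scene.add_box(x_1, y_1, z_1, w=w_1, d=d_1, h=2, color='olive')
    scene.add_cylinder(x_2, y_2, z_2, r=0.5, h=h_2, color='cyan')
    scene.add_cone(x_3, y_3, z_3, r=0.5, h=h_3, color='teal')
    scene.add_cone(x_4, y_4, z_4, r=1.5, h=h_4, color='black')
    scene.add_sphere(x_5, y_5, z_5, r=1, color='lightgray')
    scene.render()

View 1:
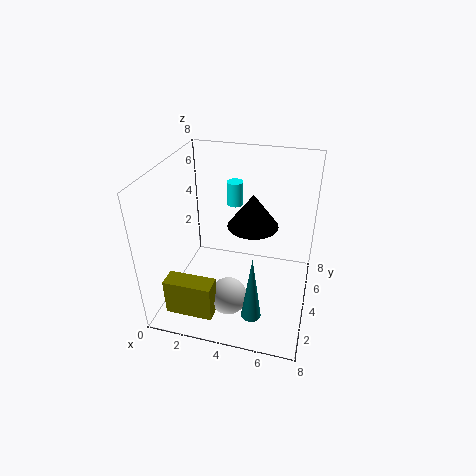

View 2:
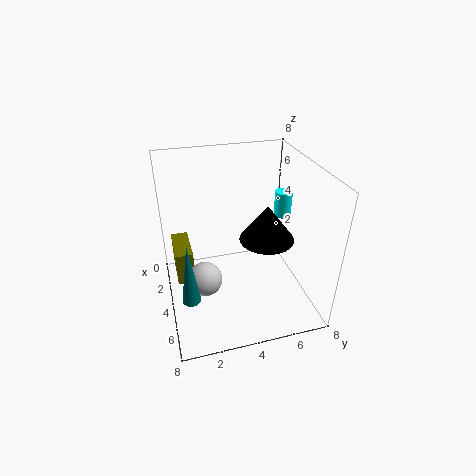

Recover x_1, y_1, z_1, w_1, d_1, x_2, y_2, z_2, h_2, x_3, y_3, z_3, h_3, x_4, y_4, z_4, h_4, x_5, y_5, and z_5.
x_1 = 1, y_1 = 0.5, z_1 = 1, w_1 = 2.5, d_1 = 1, x_2 = 3, y_2 = 7, z_2 = 4.5, h_2 = 1.5, x_3 = 5.5, y_3 = 1, z_3 = 1.5, h_3 = 3.5, x_4 = 4.5, y_4 = 5.5, z_4 = 4, h_4 = 2, x_5 = 4, y_5 = 2, z_5 = 1.5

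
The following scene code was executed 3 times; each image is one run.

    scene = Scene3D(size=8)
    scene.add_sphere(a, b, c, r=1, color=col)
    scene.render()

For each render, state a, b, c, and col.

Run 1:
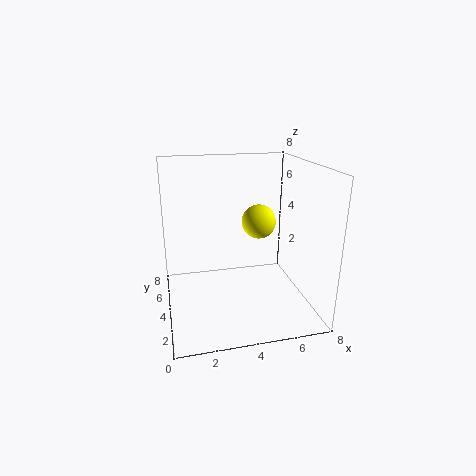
a = 5.5; b = 5; c = 4.5; col = 'yellow'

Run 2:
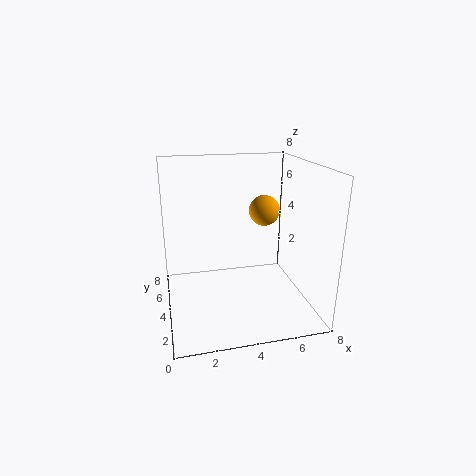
a = 6.5; b = 7; c = 4.5; col = 'orange'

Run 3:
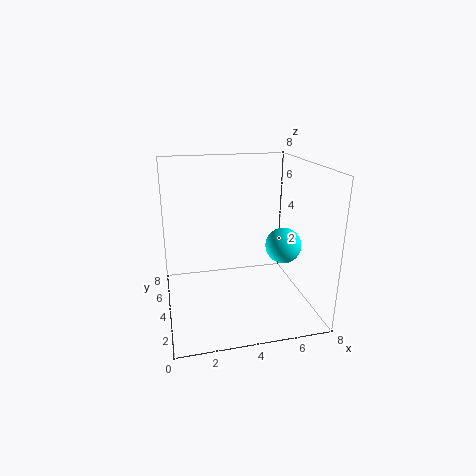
a = 6.5; b = 3.5; c = 3.5; col = 'cyan'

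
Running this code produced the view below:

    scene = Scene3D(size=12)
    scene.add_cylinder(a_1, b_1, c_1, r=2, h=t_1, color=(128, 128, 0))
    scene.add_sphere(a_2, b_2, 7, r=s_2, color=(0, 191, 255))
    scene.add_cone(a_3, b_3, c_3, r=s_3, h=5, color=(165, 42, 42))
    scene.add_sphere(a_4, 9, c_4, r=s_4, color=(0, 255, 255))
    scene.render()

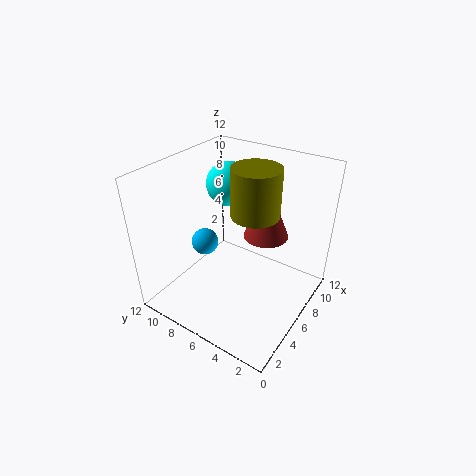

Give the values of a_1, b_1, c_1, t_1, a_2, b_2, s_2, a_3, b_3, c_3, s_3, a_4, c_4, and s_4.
a_1 = 7, b_1 = 5, c_1 = 8, t_1 = 4, a_2 = 3, b_2 = 7, s_2 = 1, a_3 = 9, b_3 = 5, c_3 = 5, s_3 = 2, a_4 = 9, c_4 = 9, s_4 = 2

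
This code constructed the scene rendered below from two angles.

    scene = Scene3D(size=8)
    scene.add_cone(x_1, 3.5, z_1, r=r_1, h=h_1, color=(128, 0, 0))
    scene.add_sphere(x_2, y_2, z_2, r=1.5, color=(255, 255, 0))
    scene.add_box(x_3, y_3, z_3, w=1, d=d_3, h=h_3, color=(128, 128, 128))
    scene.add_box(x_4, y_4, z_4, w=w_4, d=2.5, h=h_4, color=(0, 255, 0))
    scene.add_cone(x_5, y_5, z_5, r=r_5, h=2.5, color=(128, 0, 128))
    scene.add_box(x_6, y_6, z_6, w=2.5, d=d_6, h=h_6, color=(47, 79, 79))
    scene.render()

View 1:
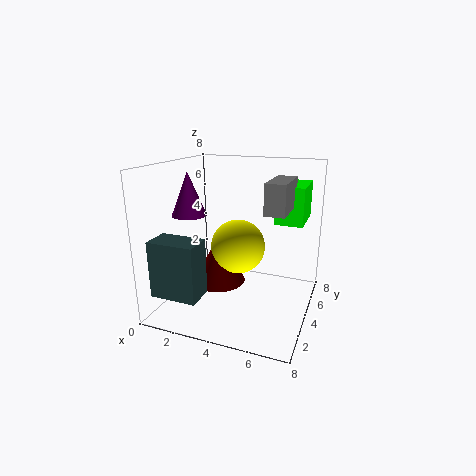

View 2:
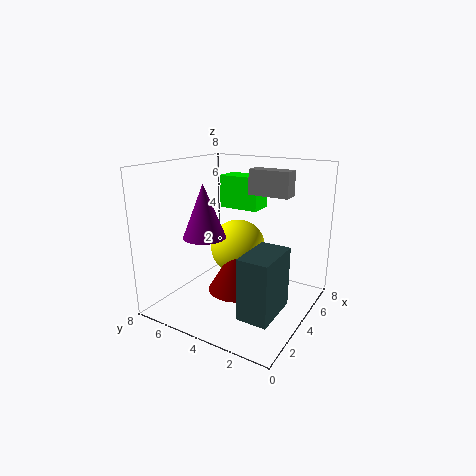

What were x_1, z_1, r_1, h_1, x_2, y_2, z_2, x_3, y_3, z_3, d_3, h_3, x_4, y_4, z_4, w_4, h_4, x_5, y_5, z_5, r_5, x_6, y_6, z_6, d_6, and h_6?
x_1 = 3, z_1 = 1.5, r_1 = 1.5, h_1 = 2.5, x_2 = 4, y_2 = 4, z_2 = 3.5, x_3 = 6, y_3 = 2, z_3 = 6, d_3 = 2.5, h_3 = 1.5, x_4 = 6, y_4 = 4, z_4 = 5, w_4 = 1.5, h_4 = 2, x_5 = 1, y_5 = 4, z_5 = 5, r_5 = 1, x_6 = 0.5, y_6 = 0.5, z_6 = 1.5, d_6 = 1.5, h_6 = 3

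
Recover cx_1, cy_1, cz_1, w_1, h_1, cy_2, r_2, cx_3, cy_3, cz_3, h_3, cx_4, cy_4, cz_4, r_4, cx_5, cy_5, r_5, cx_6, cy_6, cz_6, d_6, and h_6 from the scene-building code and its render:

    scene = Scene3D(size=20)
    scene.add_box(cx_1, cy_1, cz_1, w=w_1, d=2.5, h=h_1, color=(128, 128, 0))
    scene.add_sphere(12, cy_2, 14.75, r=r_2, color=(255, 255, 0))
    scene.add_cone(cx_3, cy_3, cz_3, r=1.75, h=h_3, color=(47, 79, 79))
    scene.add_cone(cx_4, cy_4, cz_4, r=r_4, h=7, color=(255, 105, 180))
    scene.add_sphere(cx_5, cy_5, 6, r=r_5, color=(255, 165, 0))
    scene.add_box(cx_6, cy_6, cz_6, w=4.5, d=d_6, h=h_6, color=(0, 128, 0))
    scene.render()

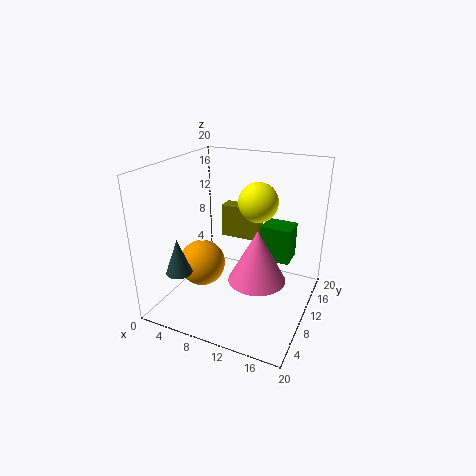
cx_1 = 5; cy_1 = 14.75; cz_1 = 7.5; w_1 = 6; h_1 = 5; cy_2 = 12.25; r_2 = 2.75; cx_3 = 4.25; cy_3 = 3.75; cz_3 = 6.5; h_3 = 4.75; cx_4 = 14; cy_4 = 7.25; cz_4 = 6; r_4 = 3.75; cx_5 = 5.25; cy_5 = 8; r_5 = 3.25; cx_6 = 12; cy_6 = 13.25; cz_6 = 5.5; d_6 = 3.75; h_6 = 5.25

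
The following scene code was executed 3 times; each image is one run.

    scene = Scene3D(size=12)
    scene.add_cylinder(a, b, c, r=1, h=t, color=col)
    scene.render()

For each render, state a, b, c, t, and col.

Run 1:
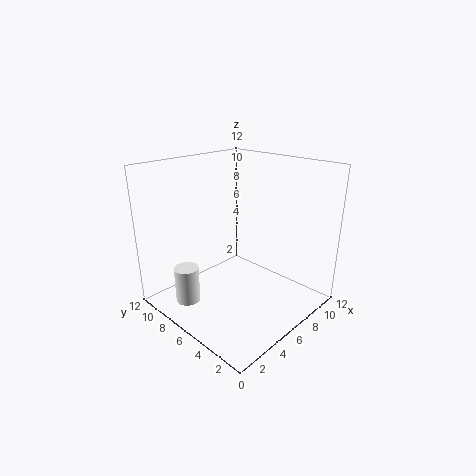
a = 2
b = 8
c = 1
t = 3
col = 'white'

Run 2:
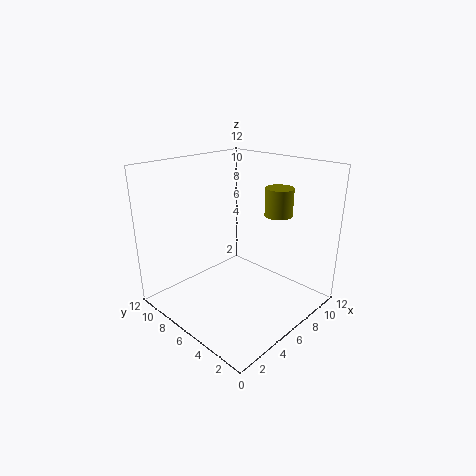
a = 6
b = 2
c = 9
t = 2
col = 'olive'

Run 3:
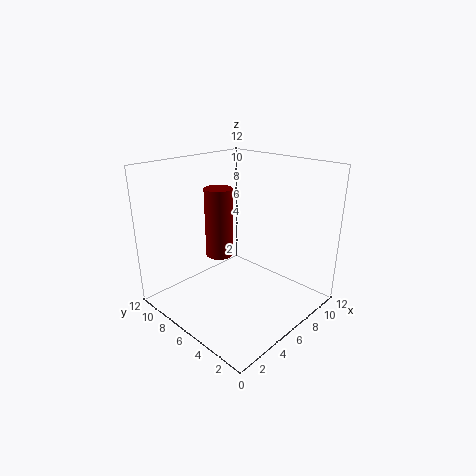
a = 3
b = 5
c = 6
t = 5
col = 'maroon'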